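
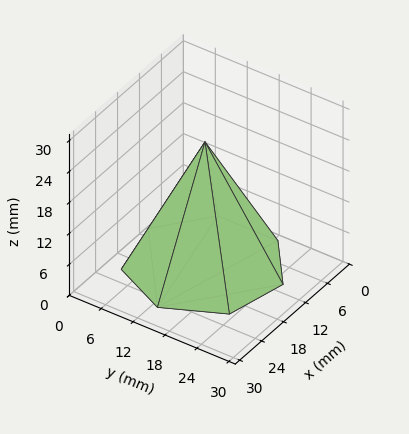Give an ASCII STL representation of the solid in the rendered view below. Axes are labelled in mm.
Reading the render: the shape is a regular 7-sided pyramid, base circumscribed radius ≈ 13 mm, apex at z ≈ 24 mm (dimensions read to the nearest mm from the axis ticks). For the STL, each face is triangulated and given an outward normal.

solid part
  facet normal 0.0000 0.0000 -1.0000
    outer loop
      vertex 10.11 25.67 0.00
      vertex 21.11 23.16 0.00
      vertex 26.00 13.00 0.00
    endloop
  endfacet
  facet normal 0.0000 0.0000 -1.0000
    outer loop
      vertex 1.29 18.64 0.00
      vertex 10.11 25.67 0.00
      vertex 26.00 13.00 0.00
    endloop
  endfacet
  facet normal 0.0000 0.0000 -1.0000
    outer loop
      vertex 1.29 7.36 0.00
      vertex 1.29 18.64 0.00
      vertex 26.00 13.00 0.00
    endloop
  endfacet
  facet normal 0.0000 0.0000 -1.0000
    outer loop
      vertex 10.11 0.33 0.00
      vertex 1.29 7.36 0.00
      vertex 26.00 13.00 0.00
    endloop
  endfacet
  facet normal 0.0000 0.0000 -1.0000
    outer loop
      vertex 21.11 2.84 0.00
      vertex 10.11 0.33 0.00
      vertex 26.00 13.00 0.00
    endloop
  endfacet
  facet normal 0.8098 0.3897 0.4386
    outer loop
      vertex 26.00 13.00 0.00
      vertex 21.11 23.16 0.00
      vertex 13.00 13.00 24.00
    endloop
  endfacet
  facet normal 0.1999 0.8762 0.4385
    outer loop
      vertex 21.11 23.16 0.00
      vertex 10.11 25.67 0.00
      vertex 13.00 13.00 24.00
    endloop
  endfacet
  facet normal -0.5602 0.7028 0.4385
    outer loop
      vertex 10.11 25.67 0.00
      vertex 1.29 18.64 0.00
      vertex 13.00 13.00 24.00
    endloop
  endfacet
  facet normal -0.8987 0.0000 0.4385
    outer loop
      vertex 1.29 18.64 0.00
      vertex 1.29 7.36 0.00
      vertex 13.00 13.00 24.00
    endloop
  endfacet
  facet normal -0.5602 -0.7028 0.4385
    outer loop
      vertex 1.29 7.36 0.00
      vertex 10.11 0.33 0.00
      vertex 13.00 13.00 24.00
    endloop
  endfacet
  facet normal 0.1999 -0.8762 0.4385
    outer loop
      vertex 10.11 0.33 0.00
      vertex 21.11 2.84 0.00
      vertex 13.00 13.00 24.00
    endloop
  endfacet
  facet normal 0.8098 -0.3897 0.4386
    outer loop
      vertex 21.11 2.84 0.00
      vertex 26.00 13.00 0.00
      vertex 13.00 13.00 24.00
    endloop
  endfacet
endsolid part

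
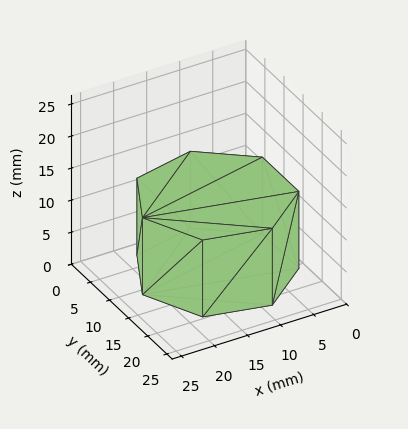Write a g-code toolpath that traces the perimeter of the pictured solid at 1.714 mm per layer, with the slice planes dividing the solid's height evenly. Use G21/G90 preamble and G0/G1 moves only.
Reading the render: the shape is a regular 7-sided prism (a cylinder approximated with 7 flat sides), circumscribed radius ≈ 11 mm, height ≈ 12 mm (dimensions read to the nearest mm from the axis ticks). For the g-code, the solid's height is divided into equal slices at the stated Δz and each level perimeter traced with G1 moves after a G0 lift.

; perimeter-only toolpath
G21 ; units = mm
G90 ; absolute positioning
G28 ; home
; layer 1
G0 Z1.714
G0 X22.000 Y11.000
G1 X17.858 Y19.600
G1 X8.552 Y21.724
G1 X1.089 Y15.773
G1 X1.089 Y6.227
G1 X8.552 Y0.276
G1 X17.858 Y2.400
G1 X22.000 Y11.000
; layer 2
G0 Z3.429
G0 X22.000 Y11.000
G1 X17.858 Y19.600
G1 X8.552 Y21.724
G1 X1.089 Y15.773
G1 X1.089 Y6.227
G1 X8.552 Y0.276
G1 X17.858 Y2.400
G1 X22.000 Y11.000
; layer 3
G0 Z5.143
G0 X22.000 Y11.000
G1 X17.858 Y19.600
G1 X8.552 Y21.724
G1 X1.089 Y15.773
G1 X1.089 Y6.227
G1 X8.552 Y0.276
G1 X17.858 Y2.400
G1 X22.000 Y11.000
; layer 4
G0 Z6.857
G0 X22.000 Y11.000
G1 X17.858 Y19.600
G1 X8.552 Y21.724
G1 X1.089 Y15.773
G1 X1.089 Y6.227
G1 X8.552 Y0.276
G1 X17.858 Y2.400
G1 X22.000 Y11.000
; layer 5
G0 Z8.571
G0 X22.000 Y11.000
G1 X17.858 Y19.600
G1 X8.552 Y21.724
G1 X1.089 Y15.773
G1 X1.089 Y6.227
G1 X8.552 Y0.276
G1 X17.858 Y2.400
G1 X22.000 Y11.000
; layer 6
G0 Z10.286
G0 X22.000 Y11.000
G1 X17.858 Y19.600
G1 X8.552 Y21.724
G1 X1.089 Y15.773
G1 X1.089 Y6.227
G1 X8.552 Y0.276
G1 X17.858 Y2.400
G1 X22.000 Y11.000
; layer 7
G0 Z12.000
G0 X22.000 Y11.000
G1 X17.858 Y19.600
G1 X8.552 Y21.724
G1 X1.089 Y15.773
G1 X1.089 Y6.227
G1 X8.552 Y0.276
G1 X17.858 Y2.400
G1 X22.000 Y11.000
M2 ; end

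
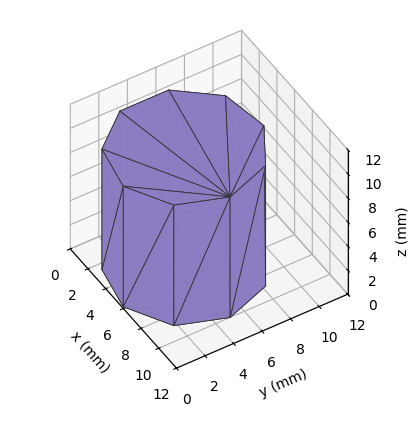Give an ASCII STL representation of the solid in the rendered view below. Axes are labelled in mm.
Reading the render: the shape is a regular 9-sided prism (a cylinder approximated with 9 flat sides), circumscribed radius ≈ 5 mm, height ≈ 10 mm (dimensions read to the nearest mm from the axis ticks). For the STL, each face is triangulated and given an outward normal.

solid part
  facet normal 0.0000 0.0000 -1.0000
    outer loop
      vertex 5.868 9.924 0.000
      vertex 8.830 8.214 0.000
      vertex 10.000 5.000 0.000
    endloop
  endfacet
  facet normal 0.0000 0.0000 -1.0000
    outer loop
      vertex 2.500 9.330 0.000
      vertex 5.868 9.924 0.000
      vertex 10.000 5.000 0.000
    endloop
  endfacet
  facet normal 0.0000 0.0000 -1.0000
    outer loop
      vertex 0.302 6.710 0.000
      vertex 2.500 9.330 0.000
      vertex 10.000 5.000 0.000
    endloop
  endfacet
  facet normal 0.0000 0.0000 -1.0000
    outer loop
      vertex 0.302 3.290 0.000
      vertex 0.302 6.710 0.000
      vertex 10.000 5.000 0.000
    endloop
  endfacet
  facet normal 0.0000 0.0000 -1.0000
    outer loop
      vertex 2.500 0.670 0.000
      vertex 0.302 3.290 0.000
      vertex 10.000 5.000 0.000
    endloop
  endfacet
  facet normal 0.0000 0.0000 -1.0000
    outer loop
      vertex 5.868 0.076 0.000
      vertex 2.500 0.670 0.000
      vertex 10.000 5.000 0.000
    endloop
  endfacet
  facet normal 0.0000 0.0000 -1.0000
    outer loop
      vertex 8.830 1.786 0.000
      vertex 5.868 0.076 0.000
      vertex 10.000 5.000 0.000
    endloop
  endfacet
  facet normal 0.0000 0.0000 1.0000
    outer loop
      vertex 10.000 5.000 10.000
      vertex 8.830 8.214 10.000
      vertex 5.868 9.924 10.000
    endloop
  endfacet
  facet normal 0.0000 0.0000 1.0000
    outer loop
      vertex 10.000 5.000 10.000
      vertex 5.868 9.924 10.000
      vertex 2.500 9.330 10.000
    endloop
  endfacet
  facet normal 0.0000 0.0000 1.0000
    outer loop
      vertex 10.000 5.000 10.000
      vertex 2.500 9.330 10.000
      vertex 0.302 6.710 10.000
    endloop
  endfacet
  facet normal 0.0000 0.0000 1.0000
    outer loop
      vertex 10.000 5.000 10.000
      vertex 0.302 6.710 10.000
      vertex 0.302 3.290 10.000
    endloop
  endfacet
  facet normal 0.0000 0.0000 1.0000
    outer loop
      vertex 10.000 5.000 10.000
      vertex 0.302 3.290 10.000
      vertex 2.500 0.670 10.000
    endloop
  endfacet
  facet normal 0.0000 0.0000 1.0000
    outer loop
      vertex 10.000 5.000 10.000
      vertex 2.500 0.670 10.000
      vertex 5.868 0.076 10.000
    endloop
  endfacet
  facet normal 0.0000 0.0000 1.0000
    outer loop
      vertex 10.000 5.000 10.000
      vertex 5.868 0.076 10.000
      vertex 8.830 1.786 10.000
    endloop
  endfacet
  facet normal 0.9397 0.3421 0.0000
    outer loop
      vertex 10.000 5.000 0.000
      vertex 8.830 8.214 0.000
      vertex 8.830 8.214 10.000
    endloop
  endfacet
  facet normal 0.9397 0.3421 0.0000
    outer loop
      vertex 10.000 5.000 0.000
      vertex 8.830 8.214 10.000
      vertex 10.000 5.000 10.000
    endloop
  endfacet
  facet normal 0.5000 0.8660 0.0000
    outer loop
      vertex 8.830 8.214 0.000
      vertex 5.868 9.924 0.000
      vertex 5.868 9.924 10.000
    endloop
  endfacet
  facet normal 0.5000 0.8660 0.0000
    outer loop
      vertex 8.830 8.214 0.000
      vertex 5.868 9.924 10.000
      vertex 8.830 8.214 10.000
    endloop
  endfacet
  facet normal -0.1737 0.9848 0.0000
    outer loop
      vertex 5.868 9.924 0.000
      vertex 2.500 9.330 0.000
      vertex 2.500 9.330 10.000
    endloop
  endfacet
  facet normal -0.1737 0.9848 0.0000
    outer loop
      vertex 5.868 9.924 0.000
      vertex 2.500 9.330 10.000
      vertex 5.868 9.924 10.000
    endloop
  endfacet
  facet normal -0.7661 0.6427 0.0000
    outer loop
      vertex 2.500 9.330 0.000
      vertex 0.302 6.710 0.000
      vertex 0.302 6.710 10.000
    endloop
  endfacet
  facet normal -0.7661 0.6427 0.0000
    outer loop
      vertex 2.500 9.330 0.000
      vertex 0.302 6.710 10.000
      vertex 2.500 9.330 10.000
    endloop
  endfacet
  facet normal -1.0000 0.0000 0.0000
    outer loop
      vertex 0.302 6.710 0.000
      vertex 0.302 3.290 0.000
      vertex 0.302 3.290 10.000
    endloop
  endfacet
  facet normal -1.0000 0.0000 0.0000
    outer loop
      vertex 0.302 6.710 0.000
      vertex 0.302 3.290 10.000
      vertex 0.302 6.710 10.000
    endloop
  endfacet
  facet normal -0.7661 -0.6427 0.0000
    outer loop
      vertex 0.302 3.290 0.000
      vertex 2.500 0.670 0.000
      vertex 2.500 0.670 10.000
    endloop
  endfacet
  facet normal -0.7661 -0.6427 0.0000
    outer loop
      vertex 0.302 3.290 0.000
      vertex 2.500 0.670 10.000
      vertex 0.302 3.290 10.000
    endloop
  endfacet
  facet normal -0.1737 -0.9848 0.0000
    outer loop
      vertex 2.500 0.670 0.000
      vertex 5.868 0.076 0.000
      vertex 5.868 0.076 10.000
    endloop
  endfacet
  facet normal -0.1737 -0.9848 0.0000
    outer loop
      vertex 2.500 0.670 0.000
      vertex 5.868 0.076 10.000
      vertex 2.500 0.670 10.000
    endloop
  endfacet
  facet normal 0.5000 -0.8660 0.0000
    outer loop
      vertex 5.868 0.076 0.000
      vertex 8.830 1.786 0.000
      vertex 8.830 1.786 10.000
    endloop
  endfacet
  facet normal 0.5000 -0.8660 0.0000
    outer loop
      vertex 5.868 0.076 0.000
      vertex 8.830 1.786 10.000
      vertex 5.868 0.076 10.000
    endloop
  endfacet
  facet normal 0.9397 -0.3421 0.0000
    outer loop
      vertex 8.830 1.786 0.000
      vertex 10.000 5.000 0.000
      vertex 10.000 5.000 10.000
    endloop
  endfacet
  facet normal 0.9397 -0.3421 0.0000
    outer loop
      vertex 8.830 1.786 0.000
      vertex 10.000 5.000 10.000
      vertex 8.830 1.786 10.000
    endloop
  endfacet
endsolid part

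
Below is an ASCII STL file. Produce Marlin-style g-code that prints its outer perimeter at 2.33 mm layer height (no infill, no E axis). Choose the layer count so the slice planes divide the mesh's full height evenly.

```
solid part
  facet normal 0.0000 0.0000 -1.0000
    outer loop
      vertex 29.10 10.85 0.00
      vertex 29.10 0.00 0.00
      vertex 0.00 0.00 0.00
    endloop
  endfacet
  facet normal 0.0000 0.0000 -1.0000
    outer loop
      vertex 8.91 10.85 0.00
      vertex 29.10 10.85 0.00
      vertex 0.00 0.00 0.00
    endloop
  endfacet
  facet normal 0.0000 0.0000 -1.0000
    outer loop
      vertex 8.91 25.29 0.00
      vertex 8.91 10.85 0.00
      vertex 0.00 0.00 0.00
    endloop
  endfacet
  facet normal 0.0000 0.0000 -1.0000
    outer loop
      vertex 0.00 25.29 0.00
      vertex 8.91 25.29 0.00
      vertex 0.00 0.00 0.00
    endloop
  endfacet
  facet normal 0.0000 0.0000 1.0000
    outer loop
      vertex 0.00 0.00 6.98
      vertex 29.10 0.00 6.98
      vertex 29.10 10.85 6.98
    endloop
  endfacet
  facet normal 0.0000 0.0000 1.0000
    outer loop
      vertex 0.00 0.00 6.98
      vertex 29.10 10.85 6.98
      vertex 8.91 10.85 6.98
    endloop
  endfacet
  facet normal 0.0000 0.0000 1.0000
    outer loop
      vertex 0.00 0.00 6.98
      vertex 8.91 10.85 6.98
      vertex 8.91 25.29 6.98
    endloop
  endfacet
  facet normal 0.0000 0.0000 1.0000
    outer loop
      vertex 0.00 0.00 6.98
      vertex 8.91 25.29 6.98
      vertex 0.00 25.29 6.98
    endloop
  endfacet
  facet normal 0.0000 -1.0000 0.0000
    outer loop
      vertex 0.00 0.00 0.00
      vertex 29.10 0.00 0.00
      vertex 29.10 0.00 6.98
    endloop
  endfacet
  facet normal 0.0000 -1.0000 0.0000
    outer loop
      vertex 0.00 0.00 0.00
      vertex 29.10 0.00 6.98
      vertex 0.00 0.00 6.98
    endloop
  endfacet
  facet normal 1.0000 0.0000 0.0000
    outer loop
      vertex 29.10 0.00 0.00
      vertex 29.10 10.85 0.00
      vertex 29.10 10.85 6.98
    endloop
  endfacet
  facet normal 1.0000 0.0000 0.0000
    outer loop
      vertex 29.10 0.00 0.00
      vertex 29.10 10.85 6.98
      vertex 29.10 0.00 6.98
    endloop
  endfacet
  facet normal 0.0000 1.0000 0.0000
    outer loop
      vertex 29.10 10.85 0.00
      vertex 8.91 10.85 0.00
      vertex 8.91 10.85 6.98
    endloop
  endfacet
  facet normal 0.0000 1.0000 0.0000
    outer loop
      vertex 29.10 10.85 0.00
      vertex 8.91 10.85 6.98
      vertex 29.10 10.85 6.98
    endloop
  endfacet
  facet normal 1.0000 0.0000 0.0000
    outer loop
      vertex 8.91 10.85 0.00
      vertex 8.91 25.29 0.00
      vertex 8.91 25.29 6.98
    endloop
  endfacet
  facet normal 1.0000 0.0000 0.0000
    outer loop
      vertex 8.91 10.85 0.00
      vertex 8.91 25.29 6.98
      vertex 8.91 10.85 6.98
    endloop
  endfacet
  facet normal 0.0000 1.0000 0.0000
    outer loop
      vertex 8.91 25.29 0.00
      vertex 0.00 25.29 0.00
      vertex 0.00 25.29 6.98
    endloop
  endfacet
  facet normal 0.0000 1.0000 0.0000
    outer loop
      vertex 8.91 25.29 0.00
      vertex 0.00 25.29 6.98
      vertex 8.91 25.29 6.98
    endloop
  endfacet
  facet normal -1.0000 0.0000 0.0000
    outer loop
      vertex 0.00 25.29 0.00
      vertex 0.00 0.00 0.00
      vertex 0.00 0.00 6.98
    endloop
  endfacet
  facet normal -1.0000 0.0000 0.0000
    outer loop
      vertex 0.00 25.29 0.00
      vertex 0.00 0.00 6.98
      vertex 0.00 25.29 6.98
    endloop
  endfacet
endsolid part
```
; perimeter-only toolpath
G21 ; units = mm
G90 ; absolute positioning
G28 ; home
; layer 1
G0 Z2.33
G0 X0.00 Y0.00
G1 X29.10 Y0.00
G1 X29.10 Y10.85
G1 X8.91 Y10.85
G1 X8.91 Y25.29
G1 X0.00 Y25.29
G1 X0.00 Y0.00
; layer 2
G0 Z4.65
G0 X0.00 Y0.00
G1 X29.10 Y0.00
G1 X29.10 Y10.85
G1 X8.91 Y10.85
G1 X8.91 Y25.29
G1 X0.00 Y25.29
G1 X0.00 Y0.00
; layer 3
G0 Z6.98
G0 X0.00 Y0.00
G1 X29.10 Y0.00
G1 X29.10 Y10.85
G1 X8.91 Y10.85
G1 X8.91 Y25.29
G1 X0.00 Y25.29
G1 X0.00 Y0.00
M2 ; end

The solid is an L-shaped prism: outer 29.1 × 25.3 mm, arm thicknesses ≈ 10.8 mm (horizontal) and 8.91 mm (vertical), extruded 6.98 mm in z. Slicing at Δz = 2.33 mm — 3 equal slices spanning the solid's height, so layer i sits at z = i·h/3 — gives 3 non-empty perimeters. Each is a 6-segment closed polygon; G0 lifts to the layer z and rapids to the start vertex, then G1 traces the edges.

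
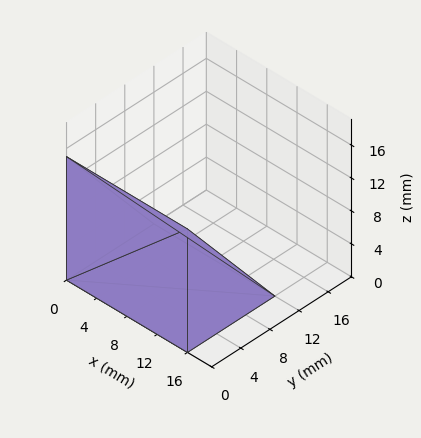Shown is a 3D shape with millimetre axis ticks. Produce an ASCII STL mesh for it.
Reading the render: the shape is a wedge (ramp): 16 × 12 mm base, rising to 15 mm along the y=0 edge and sloping linearly to z=0 at y=12 (dimensions read to the nearest mm from the axis ticks). For the STL, each face is triangulated and given an outward normal.

solid part
  facet normal 0.0000 0.0000 -1.0000
    outer loop
      vertex 16.00 12.00 0.00
      vertex 16.00 0.00 0.00
      vertex 0.00 0.00 0.00
    endloop
  endfacet
  facet normal 0.0000 0.0000 -1.0000
    outer loop
      vertex 0.00 12.00 0.00
      vertex 16.00 12.00 0.00
      vertex 0.00 0.00 0.00
    endloop
  endfacet
  facet normal 0.0000 -1.0000 0.0000
    outer loop
      vertex 0.00 0.00 0.00
      vertex 16.00 0.00 0.00
      vertex 16.00 0.00 15.00
    endloop
  endfacet
  facet normal 0.0000 -1.0000 0.0000
    outer loop
      vertex 0.00 0.00 0.00
      vertex 16.00 0.00 15.00
      vertex 0.00 0.00 15.00
    endloop
  endfacet
  facet normal 0.0000 0.7809 0.6247
    outer loop
      vertex 0.00 0.00 15.00
      vertex 16.00 0.00 15.00
      vertex 16.00 12.00 0.00
    endloop
  endfacet
  facet normal 0.0000 0.7809 0.6247
    outer loop
      vertex 0.00 0.00 15.00
      vertex 16.00 12.00 0.00
      vertex 0.00 12.00 0.00
    endloop
  endfacet
  facet normal -1.0000 0.0000 0.0000
    outer loop
      vertex 0.00 0.00 15.00
      vertex 0.00 12.00 0.00
      vertex 0.00 0.00 0.00
    endloop
  endfacet
  facet normal 1.0000 0.0000 0.0000
    outer loop
      vertex 16.00 0.00 0.00
      vertex 16.00 12.00 0.00
      vertex 16.00 0.00 15.00
    endloop
  endfacet
endsolid part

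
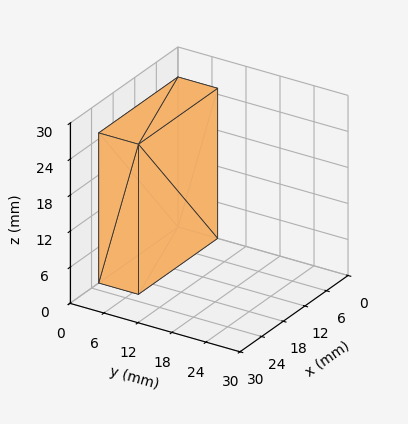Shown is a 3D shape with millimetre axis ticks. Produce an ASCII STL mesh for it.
Reading the render: the shape is a rectangular box, roughly 22 × 7 mm footprint and 25 mm tall (dimensions read to the nearest mm from the axis ticks). For the STL, each face is triangulated and given an outward normal.

solid part
  facet normal 0.0000 0.0000 -1.0000
    outer loop
      vertex 22.00 7.00 0.00
      vertex 22.00 0.00 0.00
      vertex 0.00 0.00 0.00
    endloop
  endfacet
  facet normal 0.0000 0.0000 -1.0000
    outer loop
      vertex 0.00 7.00 0.00
      vertex 22.00 7.00 0.00
      vertex 0.00 0.00 0.00
    endloop
  endfacet
  facet normal 0.0000 0.0000 1.0000
    outer loop
      vertex 0.00 0.00 25.00
      vertex 22.00 0.00 25.00
      vertex 22.00 7.00 25.00
    endloop
  endfacet
  facet normal 0.0000 0.0000 1.0000
    outer loop
      vertex 0.00 0.00 25.00
      vertex 22.00 7.00 25.00
      vertex 0.00 7.00 25.00
    endloop
  endfacet
  facet normal 0.0000 -1.0000 0.0000
    outer loop
      vertex 0.00 0.00 0.00
      vertex 22.00 0.00 0.00
      vertex 22.00 0.00 25.00
    endloop
  endfacet
  facet normal 0.0000 -1.0000 0.0000
    outer loop
      vertex 0.00 0.00 0.00
      vertex 22.00 0.00 25.00
      vertex 0.00 0.00 25.00
    endloop
  endfacet
  facet normal 0.0000 1.0000 0.0000
    outer loop
      vertex 22.00 7.00 25.00
      vertex 22.00 7.00 0.00
      vertex 0.00 7.00 0.00
    endloop
  endfacet
  facet normal 0.0000 1.0000 0.0000
    outer loop
      vertex 0.00 7.00 25.00
      vertex 22.00 7.00 25.00
      vertex 0.00 7.00 0.00
    endloop
  endfacet
  facet normal -1.0000 0.0000 0.0000
    outer loop
      vertex 0.00 7.00 25.00
      vertex 0.00 7.00 0.00
      vertex 0.00 0.00 0.00
    endloop
  endfacet
  facet normal -1.0000 0.0000 0.0000
    outer loop
      vertex 0.00 0.00 25.00
      vertex 0.00 7.00 25.00
      vertex 0.00 0.00 0.00
    endloop
  endfacet
  facet normal 1.0000 0.0000 0.0000
    outer loop
      vertex 22.00 0.00 0.00
      vertex 22.00 7.00 0.00
      vertex 22.00 7.00 25.00
    endloop
  endfacet
  facet normal 1.0000 0.0000 0.0000
    outer loop
      vertex 22.00 0.00 0.00
      vertex 22.00 7.00 25.00
      vertex 22.00 0.00 25.00
    endloop
  endfacet
endsolid part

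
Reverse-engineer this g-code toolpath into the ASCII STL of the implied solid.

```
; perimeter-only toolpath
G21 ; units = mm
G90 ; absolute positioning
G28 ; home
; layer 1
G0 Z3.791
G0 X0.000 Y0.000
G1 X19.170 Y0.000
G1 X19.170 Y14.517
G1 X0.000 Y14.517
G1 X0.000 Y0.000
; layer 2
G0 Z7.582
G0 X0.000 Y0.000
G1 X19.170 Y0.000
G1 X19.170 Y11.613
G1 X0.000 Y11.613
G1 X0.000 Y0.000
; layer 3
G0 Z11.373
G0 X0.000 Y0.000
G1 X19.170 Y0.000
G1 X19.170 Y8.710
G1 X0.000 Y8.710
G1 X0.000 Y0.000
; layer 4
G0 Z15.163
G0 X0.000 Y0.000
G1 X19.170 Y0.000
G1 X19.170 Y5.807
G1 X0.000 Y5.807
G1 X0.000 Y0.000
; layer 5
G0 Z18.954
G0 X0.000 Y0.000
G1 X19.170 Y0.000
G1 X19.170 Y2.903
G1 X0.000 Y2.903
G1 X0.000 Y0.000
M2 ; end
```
solid part
  facet normal 0.0000 0.0000 -1.0000
    outer loop
      vertex 19.170 17.420 0.000
      vertex 19.170 0.000 0.000
      vertex 0.000 0.000 0.000
    endloop
  endfacet
  facet normal 0.0000 0.0000 -1.0000
    outer loop
      vertex 0.000 17.420 0.000
      vertex 19.170 17.420 0.000
      vertex 0.000 0.000 0.000
    endloop
  endfacet
  facet normal 0.0000 -1.0000 0.0000
    outer loop
      vertex 0.000 0.000 0.000
      vertex 19.170 0.000 0.000
      vertex 19.170 0.000 22.745
    endloop
  endfacet
  facet normal 0.0000 -1.0000 0.0000
    outer loop
      vertex 0.000 0.000 0.000
      vertex 19.170 0.000 22.745
      vertex 0.000 0.000 22.745
    endloop
  endfacet
  facet normal 0.0000 0.7939 0.6080
    outer loop
      vertex 0.000 0.000 22.745
      vertex 19.170 0.000 22.745
      vertex 19.170 17.420 0.000
    endloop
  endfacet
  facet normal 0.0000 0.7939 0.6080
    outer loop
      vertex 0.000 0.000 22.745
      vertex 19.170 17.420 0.000
      vertex 0.000 17.420 0.000
    endloop
  endfacet
  facet normal -1.0000 0.0000 0.0000
    outer loop
      vertex 0.000 0.000 22.745
      vertex 0.000 17.420 0.000
      vertex 0.000 0.000 0.000
    endloop
  endfacet
  facet normal 1.0000 0.0000 0.0000
    outer loop
      vertex 19.170 0.000 0.000
      vertex 19.170 17.420 0.000
      vertex 19.170 0.000 22.745
    endloop
  endfacet
endsolid part

The G0 Z moves step by Δz≈3.791 mm. The G1 loops shrink linearly with z, so the solid tapers from its base footprint up to z≈22.7. Closing with a flat bottom cap and the tapered top and triangulating gives 8 facets — a wedge (ramp): 19.2 × 17.4 mm base, rising to 22.7 mm along the y=0 edge and sloping linearly to z=0 at y=17.4.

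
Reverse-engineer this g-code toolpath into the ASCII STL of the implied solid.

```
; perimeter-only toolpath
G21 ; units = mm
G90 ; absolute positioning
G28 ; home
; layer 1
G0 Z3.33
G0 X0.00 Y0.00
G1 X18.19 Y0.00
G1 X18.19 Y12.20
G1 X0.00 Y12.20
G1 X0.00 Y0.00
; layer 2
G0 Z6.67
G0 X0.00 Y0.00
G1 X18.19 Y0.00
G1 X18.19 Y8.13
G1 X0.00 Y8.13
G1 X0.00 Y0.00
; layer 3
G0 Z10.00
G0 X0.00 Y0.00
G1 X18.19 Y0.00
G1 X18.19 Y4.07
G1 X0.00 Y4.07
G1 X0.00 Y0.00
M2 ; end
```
solid part
  facet normal 0.0000 0.0000 -1.0000
    outer loop
      vertex 18.19 16.26 0.00
      vertex 18.19 0.00 0.00
      vertex 0.00 0.00 0.00
    endloop
  endfacet
  facet normal 0.0000 0.0000 -1.0000
    outer loop
      vertex 0.00 16.26 0.00
      vertex 18.19 16.26 0.00
      vertex 0.00 0.00 0.00
    endloop
  endfacet
  facet normal 0.0000 -1.0000 0.0000
    outer loop
      vertex 0.00 0.00 0.00
      vertex 18.19 0.00 0.00
      vertex 18.19 0.00 13.34
    endloop
  endfacet
  facet normal 0.0000 -1.0000 0.0000
    outer loop
      vertex 0.00 0.00 0.00
      vertex 18.19 0.00 13.34
      vertex 0.00 0.00 13.34
    endloop
  endfacet
  facet normal 0.0000 0.6343 0.7731
    outer loop
      vertex 0.00 0.00 13.34
      vertex 18.19 0.00 13.34
      vertex 18.19 16.26 0.00
    endloop
  endfacet
  facet normal 0.0000 0.6343 0.7731
    outer loop
      vertex 0.00 0.00 13.34
      vertex 18.19 16.26 0.00
      vertex 0.00 16.26 0.00
    endloop
  endfacet
  facet normal -1.0000 0.0000 0.0000
    outer loop
      vertex 0.00 0.00 13.34
      vertex 0.00 16.26 0.00
      vertex 0.00 0.00 0.00
    endloop
  endfacet
  facet normal 1.0000 0.0000 0.0000
    outer loop
      vertex 18.19 0.00 0.00
      vertex 18.19 16.26 0.00
      vertex 18.19 0.00 13.34
    endloop
  endfacet
endsolid part

The G0 Z moves step by Δz≈3.33 mm. The G1 loops shrink linearly with z, so the solid tapers from its base footprint up to z≈13.3. Closing with a flat bottom cap and the tapered top and triangulating gives 8 facets — a wedge (ramp): 18.2 × 16.3 mm base, rising to 13.3 mm along the y=0 edge and sloping linearly to z=0 at y=16.3.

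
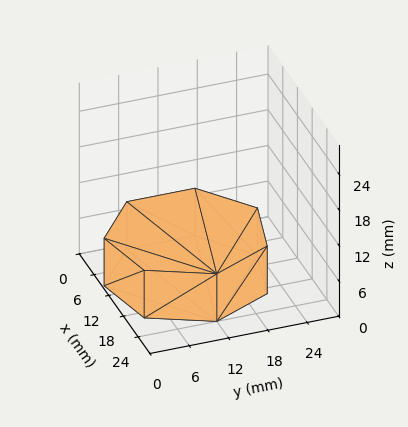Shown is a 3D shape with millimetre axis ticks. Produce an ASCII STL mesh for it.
Reading the render: the shape is a regular 7-sided prism (a cylinder approximated with 7 flat sides), circumscribed radius ≈ 12 mm, height ≈ 8 mm (dimensions read to the nearest mm from the axis ticks). For the STL, each face is triangulated and given an outward normal.

solid part
  facet normal 0.0000 0.0000 -1.0000
    outer loop
      vertex 9.330 23.699 0.000
      vertex 19.482 21.382 0.000
      vertex 24.000 12.000 0.000
    endloop
  endfacet
  facet normal 0.0000 0.0000 -1.0000
    outer loop
      vertex 1.188 17.207 0.000
      vertex 9.330 23.699 0.000
      vertex 24.000 12.000 0.000
    endloop
  endfacet
  facet normal 0.0000 0.0000 -1.0000
    outer loop
      vertex 1.188 6.793 0.000
      vertex 1.188 17.207 0.000
      vertex 24.000 12.000 0.000
    endloop
  endfacet
  facet normal 0.0000 0.0000 -1.0000
    outer loop
      vertex 9.330 0.301 0.000
      vertex 1.188 6.793 0.000
      vertex 24.000 12.000 0.000
    endloop
  endfacet
  facet normal 0.0000 0.0000 -1.0000
    outer loop
      vertex 19.482 2.618 0.000
      vertex 9.330 0.301 0.000
      vertex 24.000 12.000 0.000
    endloop
  endfacet
  facet normal 0.0000 0.0000 1.0000
    outer loop
      vertex 24.000 12.000 8.000
      vertex 19.482 21.382 8.000
      vertex 9.330 23.699 8.000
    endloop
  endfacet
  facet normal 0.0000 0.0000 1.0000
    outer loop
      vertex 24.000 12.000 8.000
      vertex 9.330 23.699 8.000
      vertex 1.188 17.207 8.000
    endloop
  endfacet
  facet normal 0.0000 0.0000 1.0000
    outer loop
      vertex 24.000 12.000 8.000
      vertex 1.188 17.207 8.000
      vertex 1.188 6.793 8.000
    endloop
  endfacet
  facet normal 0.0000 0.0000 1.0000
    outer loop
      vertex 24.000 12.000 8.000
      vertex 1.188 6.793 8.000
      vertex 9.330 0.301 8.000
    endloop
  endfacet
  facet normal 0.0000 0.0000 1.0000
    outer loop
      vertex 24.000 12.000 8.000
      vertex 9.330 0.301 8.000
      vertex 19.482 2.618 8.000
    endloop
  endfacet
  facet normal 0.9010 0.4339 0.0000
    outer loop
      vertex 24.000 12.000 0.000
      vertex 19.482 21.382 0.000
      vertex 19.482 21.382 8.000
    endloop
  endfacet
  facet normal 0.9010 0.4339 0.0000
    outer loop
      vertex 24.000 12.000 0.000
      vertex 19.482 21.382 8.000
      vertex 24.000 12.000 8.000
    endloop
  endfacet
  facet normal 0.2225 0.9749 0.0000
    outer loop
      vertex 19.482 21.382 0.000
      vertex 9.330 23.699 0.000
      vertex 9.330 23.699 8.000
    endloop
  endfacet
  facet normal 0.2225 0.9749 0.0000
    outer loop
      vertex 19.482 21.382 0.000
      vertex 9.330 23.699 8.000
      vertex 19.482 21.382 8.000
    endloop
  endfacet
  facet normal -0.6234 0.7819 0.0000
    outer loop
      vertex 9.330 23.699 0.000
      vertex 1.188 17.207 0.000
      vertex 1.188 17.207 8.000
    endloop
  endfacet
  facet normal -0.6234 0.7819 0.0000
    outer loop
      vertex 9.330 23.699 0.000
      vertex 1.188 17.207 8.000
      vertex 9.330 23.699 8.000
    endloop
  endfacet
  facet normal -1.0000 0.0000 0.0000
    outer loop
      vertex 1.188 17.207 0.000
      vertex 1.188 6.793 0.000
      vertex 1.188 6.793 8.000
    endloop
  endfacet
  facet normal -1.0000 0.0000 0.0000
    outer loop
      vertex 1.188 17.207 0.000
      vertex 1.188 6.793 8.000
      vertex 1.188 17.207 8.000
    endloop
  endfacet
  facet normal -0.6234 -0.7819 0.0000
    outer loop
      vertex 1.188 6.793 0.000
      vertex 9.330 0.301 0.000
      vertex 9.330 0.301 8.000
    endloop
  endfacet
  facet normal -0.6234 -0.7819 0.0000
    outer loop
      vertex 1.188 6.793 0.000
      vertex 9.330 0.301 8.000
      vertex 1.188 6.793 8.000
    endloop
  endfacet
  facet normal 0.2225 -0.9749 0.0000
    outer loop
      vertex 9.330 0.301 0.000
      vertex 19.482 2.618 0.000
      vertex 19.482 2.618 8.000
    endloop
  endfacet
  facet normal 0.2225 -0.9749 0.0000
    outer loop
      vertex 9.330 0.301 0.000
      vertex 19.482 2.618 8.000
      vertex 9.330 0.301 8.000
    endloop
  endfacet
  facet normal 0.9010 -0.4339 0.0000
    outer loop
      vertex 19.482 2.618 0.000
      vertex 24.000 12.000 0.000
      vertex 24.000 12.000 8.000
    endloop
  endfacet
  facet normal 0.9010 -0.4339 0.0000
    outer loop
      vertex 19.482 2.618 0.000
      vertex 24.000 12.000 8.000
      vertex 19.482 2.618 8.000
    endloop
  endfacet
endsolid part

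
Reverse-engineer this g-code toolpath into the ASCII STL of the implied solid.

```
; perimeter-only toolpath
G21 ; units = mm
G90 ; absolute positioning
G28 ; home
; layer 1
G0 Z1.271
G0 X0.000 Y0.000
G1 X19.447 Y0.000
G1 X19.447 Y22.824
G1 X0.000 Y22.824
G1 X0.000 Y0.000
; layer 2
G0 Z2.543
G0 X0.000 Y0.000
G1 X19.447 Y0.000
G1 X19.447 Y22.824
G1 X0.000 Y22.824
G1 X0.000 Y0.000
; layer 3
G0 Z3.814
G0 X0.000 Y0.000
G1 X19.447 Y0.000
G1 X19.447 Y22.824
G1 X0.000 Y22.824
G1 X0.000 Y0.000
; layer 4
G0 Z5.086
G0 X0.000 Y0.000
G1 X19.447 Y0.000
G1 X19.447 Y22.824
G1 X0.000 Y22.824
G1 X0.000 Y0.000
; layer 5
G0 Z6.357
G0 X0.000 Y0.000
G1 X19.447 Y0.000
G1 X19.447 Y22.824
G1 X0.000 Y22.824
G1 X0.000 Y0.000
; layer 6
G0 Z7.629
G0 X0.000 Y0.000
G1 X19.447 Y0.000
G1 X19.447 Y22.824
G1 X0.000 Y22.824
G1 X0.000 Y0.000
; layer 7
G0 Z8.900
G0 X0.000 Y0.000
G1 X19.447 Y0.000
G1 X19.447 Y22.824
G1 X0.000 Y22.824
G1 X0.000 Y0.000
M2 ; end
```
solid part
  facet normal 0.0000 0.0000 -1.0000
    outer loop
      vertex 19.447 22.824 0.000
      vertex 19.447 0.000 0.000
      vertex 0.000 0.000 0.000
    endloop
  endfacet
  facet normal 0.0000 0.0000 -1.0000
    outer loop
      vertex 0.000 22.824 0.000
      vertex 19.447 22.824 0.000
      vertex 0.000 0.000 0.000
    endloop
  endfacet
  facet normal 0.0000 0.0000 1.0000
    outer loop
      vertex 0.000 0.000 8.900
      vertex 19.447 0.000 8.900
      vertex 19.447 22.824 8.900
    endloop
  endfacet
  facet normal 0.0000 0.0000 1.0000
    outer loop
      vertex 0.000 0.000 8.900
      vertex 19.447 22.824 8.900
      vertex 0.000 22.824 8.900
    endloop
  endfacet
  facet normal 0.0000 -1.0000 0.0000
    outer loop
      vertex 0.000 0.000 0.000
      vertex 19.447 0.000 0.000
      vertex 19.447 0.000 8.900
    endloop
  endfacet
  facet normal 0.0000 -1.0000 0.0000
    outer loop
      vertex 0.000 0.000 0.000
      vertex 19.447 0.000 8.900
      vertex 0.000 0.000 8.900
    endloop
  endfacet
  facet normal 0.0000 1.0000 0.0000
    outer loop
      vertex 19.447 22.824 8.900
      vertex 19.447 22.824 0.000
      vertex 0.000 22.824 0.000
    endloop
  endfacet
  facet normal 0.0000 1.0000 0.0000
    outer loop
      vertex 0.000 22.824 8.900
      vertex 19.447 22.824 8.900
      vertex 0.000 22.824 0.000
    endloop
  endfacet
  facet normal -1.0000 0.0000 0.0000
    outer loop
      vertex 0.000 22.824 8.900
      vertex 0.000 22.824 0.000
      vertex 0.000 0.000 0.000
    endloop
  endfacet
  facet normal -1.0000 0.0000 0.0000
    outer loop
      vertex 0.000 0.000 8.900
      vertex 0.000 22.824 8.900
      vertex 0.000 0.000 0.000
    endloop
  endfacet
  facet normal 1.0000 0.0000 0.0000
    outer loop
      vertex 19.447 0.000 0.000
      vertex 19.447 22.824 0.000
      vertex 19.447 22.824 8.900
    endloop
  endfacet
  facet normal 1.0000 0.0000 0.0000
    outer loop
      vertex 19.447 0.000 0.000
      vertex 19.447 22.824 8.900
      vertex 19.447 0.000 8.900
    endloop
  endfacet
endsolid part

The G0 Z moves step by Δz≈1.271 mm. Every layer's G1 loop is the same polygon, so the solid is a straight extrusion of it from z=0 to z≈8.9. Closing with flat bottom and top caps and triangulating gives 12 facets — a rectangular box, roughly 19.4 × 22.8 mm footprint and 8.9 mm tall.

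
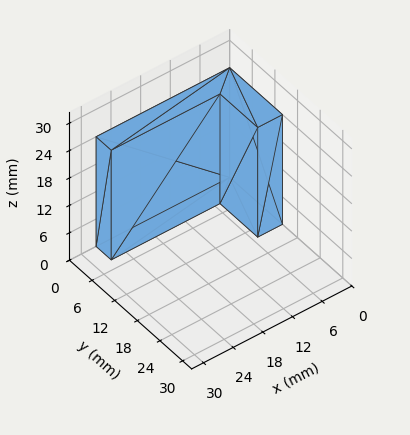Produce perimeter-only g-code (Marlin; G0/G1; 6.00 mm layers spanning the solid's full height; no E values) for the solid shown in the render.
Reading the render: the shape is an L-shaped prism: outer 27 × 14 mm, arm thicknesses ≈ 4 mm (horizontal) and 5 mm (vertical), extruded 24 mm in z (dimensions read to the nearest mm from the axis ticks). For the g-code, the solid's height is divided into equal slices at the stated Δz and each level perimeter traced with G1 moves after a G0 lift.

; perimeter-only toolpath
G21 ; units = mm
G90 ; absolute positioning
G28 ; home
; layer 1
G0 Z6.00
G0 X0.00 Y0.00
G1 X27.00 Y0.00
G1 X27.00 Y4.00
G1 X5.00 Y4.00
G1 X5.00 Y14.00
G1 X0.00 Y14.00
G1 X0.00 Y0.00
; layer 2
G0 Z12.00
G0 X0.00 Y0.00
G1 X27.00 Y0.00
G1 X27.00 Y4.00
G1 X5.00 Y4.00
G1 X5.00 Y14.00
G1 X0.00 Y14.00
G1 X0.00 Y0.00
; layer 3
G0 Z18.00
G0 X0.00 Y0.00
G1 X27.00 Y0.00
G1 X27.00 Y4.00
G1 X5.00 Y4.00
G1 X5.00 Y14.00
G1 X0.00 Y14.00
G1 X0.00 Y0.00
; layer 4
G0 Z24.00
G0 X0.00 Y0.00
G1 X27.00 Y0.00
G1 X27.00 Y4.00
G1 X5.00 Y4.00
G1 X5.00 Y14.00
G1 X0.00 Y14.00
G1 X0.00 Y0.00
M2 ; end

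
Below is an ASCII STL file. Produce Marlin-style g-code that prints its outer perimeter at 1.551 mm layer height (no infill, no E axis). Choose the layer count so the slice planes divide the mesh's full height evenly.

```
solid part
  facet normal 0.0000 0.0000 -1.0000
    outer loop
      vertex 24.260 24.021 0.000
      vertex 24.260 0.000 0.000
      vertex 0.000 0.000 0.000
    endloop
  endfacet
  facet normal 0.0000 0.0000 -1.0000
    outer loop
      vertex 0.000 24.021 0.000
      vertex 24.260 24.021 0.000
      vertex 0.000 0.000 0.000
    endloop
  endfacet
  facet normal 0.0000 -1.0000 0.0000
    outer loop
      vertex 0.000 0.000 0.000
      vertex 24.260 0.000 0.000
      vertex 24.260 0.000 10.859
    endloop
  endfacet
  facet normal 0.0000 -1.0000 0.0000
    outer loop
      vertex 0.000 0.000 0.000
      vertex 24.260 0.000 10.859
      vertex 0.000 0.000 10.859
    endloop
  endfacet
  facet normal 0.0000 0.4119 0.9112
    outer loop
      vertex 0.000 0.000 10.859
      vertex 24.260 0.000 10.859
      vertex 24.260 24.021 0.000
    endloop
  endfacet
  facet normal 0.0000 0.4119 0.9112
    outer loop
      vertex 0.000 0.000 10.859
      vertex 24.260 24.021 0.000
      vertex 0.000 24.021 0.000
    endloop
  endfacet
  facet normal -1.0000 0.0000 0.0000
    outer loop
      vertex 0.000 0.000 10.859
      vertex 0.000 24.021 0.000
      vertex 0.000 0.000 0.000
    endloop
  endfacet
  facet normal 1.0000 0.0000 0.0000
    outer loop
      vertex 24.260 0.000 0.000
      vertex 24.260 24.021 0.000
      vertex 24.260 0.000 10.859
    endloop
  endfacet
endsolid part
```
; perimeter-only toolpath
G21 ; units = mm
G90 ; absolute positioning
G28 ; home
; layer 1
G0 Z1.551
G0 X0.000 Y0.000
G1 X24.260 Y0.000
G1 X24.260 Y20.589
G1 X0.000 Y20.589
G1 X0.000 Y0.000
; layer 2
G0 Z3.103
G0 X0.000 Y0.000
G1 X24.260 Y0.000
G1 X24.260 Y17.158
G1 X0.000 Y17.158
G1 X0.000 Y0.000
; layer 3
G0 Z4.654
G0 X0.000 Y0.000
G1 X24.260 Y0.000
G1 X24.260 Y13.726
G1 X0.000 Y13.726
G1 X0.000 Y0.000
; layer 4
G0 Z6.205
G0 X0.000 Y0.000
G1 X24.260 Y0.000
G1 X24.260 Y10.295
G1 X0.000 Y10.295
G1 X0.000 Y0.000
; layer 5
G0 Z7.756
G0 X0.000 Y0.000
G1 X24.260 Y0.000
G1 X24.260 Y6.863
G1 X0.000 Y6.863
G1 X0.000 Y0.000
; layer 6
G0 Z9.308
G0 X0.000 Y0.000
G1 X24.260 Y0.000
G1 X24.260 Y3.432
G1 X0.000 Y3.432
G1 X0.000 Y0.000
M2 ; end

The solid is a wedge (ramp): 24.3 × 24 mm base, rising to 10.9 mm along the y=0 edge and sloping linearly to z=0 at y=24. Slicing at Δz = 1.551 mm — 7 equal slices spanning the solid's height, so layer i sits at z = i·h/7 — gives 6 non-empty perimeters. Each is a 4-segment closed polygon; G0 lifts to the layer z and rapids to the start vertex, then G1 traces the edges. The cross-section shrinks linearly with z (the slice at the apex is degenerate and omitted).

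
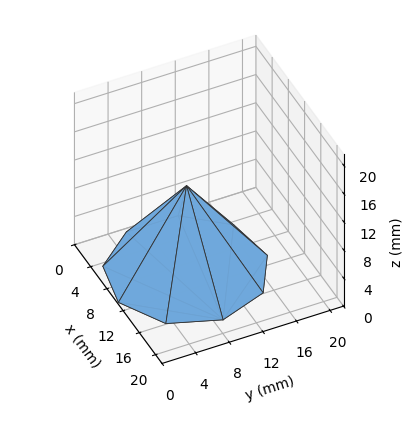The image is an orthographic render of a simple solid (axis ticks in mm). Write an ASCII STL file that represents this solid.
Reading the render: the shape is a regular 9-sided pyramid, base circumscribed radius ≈ 9 mm, apex at z ≈ 12 mm (dimensions read to the nearest mm from the axis ticks). For the STL, each face is triangulated and given an outward normal.

solid part
  facet normal 0.0000 0.0000 -1.0000
    outer loop
      vertex 10.56 17.86 0.00
      vertex 15.89 14.79 0.00
      vertex 18.00 9.00 0.00
    endloop
  endfacet
  facet normal 0.0000 0.0000 -1.0000
    outer loop
      vertex 4.50 16.79 0.00
      vertex 10.56 17.86 0.00
      vertex 18.00 9.00 0.00
    endloop
  endfacet
  facet normal 0.0000 0.0000 -1.0000
    outer loop
      vertex 0.54 12.08 0.00
      vertex 4.50 16.79 0.00
      vertex 18.00 9.00 0.00
    endloop
  endfacet
  facet normal 0.0000 0.0000 -1.0000
    outer loop
      vertex 0.54 5.92 0.00
      vertex 0.54 12.08 0.00
      vertex 18.00 9.00 0.00
    endloop
  endfacet
  facet normal 0.0000 0.0000 -1.0000
    outer loop
      vertex 4.50 1.21 0.00
      vertex 0.54 5.92 0.00
      vertex 18.00 9.00 0.00
    endloop
  endfacet
  facet normal 0.0000 0.0000 -1.0000
    outer loop
      vertex 10.56 0.14 0.00
      vertex 4.50 1.21 0.00
      vertex 18.00 9.00 0.00
    endloop
  endfacet
  facet normal 0.0000 0.0000 -1.0000
    outer loop
      vertex 15.89 3.21 0.00
      vertex 10.56 0.14 0.00
      vertex 18.00 9.00 0.00
    endloop
  endfacet
  facet normal 0.7680 0.2799 0.5760
    outer loop
      vertex 18.00 9.00 0.00
      vertex 15.89 14.79 0.00
      vertex 9.00 9.00 12.00
    endloop
  endfacet
  facet normal 0.4080 0.7083 0.5760
    outer loop
      vertex 15.89 14.79 0.00
      vertex 10.56 17.86 0.00
      vertex 9.00 9.00 12.00
    endloop
  endfacet
  facet normal -0.1421 0.8051 0.5759
    outer loop
      vertex 10.56 17.86 0.00
      vertex 4.50 16.79 0.00
      vertex 9.00 9.00 12.00
    endloop
  endfacet
  facet normal -0.6256 0.5260 0.5761
    outer loop
      vertex 4.50 16.79 0.00
      vertex 0.54 12.08 0.00
      vertex 9.00 9.00 12.00
    endloop
  endfacet
  facet normal -0.8173 0.0000 0.5762
    outer loop
      vertex 0.54 12.08 0.00
      vertex 0.54 5.92 0.00
      vertex 9.00 9.00 12.00
    endloop
  endfacet
  facet normal -0.6256 -0.5260 0.5761
    outer loop
      vertex 0.54 5.92 0.00
      vertex 4.50 1.21 0.00
      vertex 9.00 9.00 12.00
    endloop
  endfacet
  facet normal -0.1421 -0.8051 0.5759
    outer loop
      vertex 4.50 1.21 0.00
      vertex 10.56 0.14 0.00
      vertex 9.00 9.00 12.00
    endloop
  endfacet
  facet normal 0.4080 -0.7083 0.5760
    outer loop
      vertex 10.56 0.14 0.00
      vertex 15.89 3.21 0.00
      vertex 9.00 9.00 12.00
    endloop
  endfacet
  facet normal 0.7680 -0.2799 0.5760
    outer loop
      vertex 15.89 3.21 0.00
      vertex 18.00 9.00 0.00
      vertex 9.00 9.00 12.00
    endloop
  endfacet
endsolid part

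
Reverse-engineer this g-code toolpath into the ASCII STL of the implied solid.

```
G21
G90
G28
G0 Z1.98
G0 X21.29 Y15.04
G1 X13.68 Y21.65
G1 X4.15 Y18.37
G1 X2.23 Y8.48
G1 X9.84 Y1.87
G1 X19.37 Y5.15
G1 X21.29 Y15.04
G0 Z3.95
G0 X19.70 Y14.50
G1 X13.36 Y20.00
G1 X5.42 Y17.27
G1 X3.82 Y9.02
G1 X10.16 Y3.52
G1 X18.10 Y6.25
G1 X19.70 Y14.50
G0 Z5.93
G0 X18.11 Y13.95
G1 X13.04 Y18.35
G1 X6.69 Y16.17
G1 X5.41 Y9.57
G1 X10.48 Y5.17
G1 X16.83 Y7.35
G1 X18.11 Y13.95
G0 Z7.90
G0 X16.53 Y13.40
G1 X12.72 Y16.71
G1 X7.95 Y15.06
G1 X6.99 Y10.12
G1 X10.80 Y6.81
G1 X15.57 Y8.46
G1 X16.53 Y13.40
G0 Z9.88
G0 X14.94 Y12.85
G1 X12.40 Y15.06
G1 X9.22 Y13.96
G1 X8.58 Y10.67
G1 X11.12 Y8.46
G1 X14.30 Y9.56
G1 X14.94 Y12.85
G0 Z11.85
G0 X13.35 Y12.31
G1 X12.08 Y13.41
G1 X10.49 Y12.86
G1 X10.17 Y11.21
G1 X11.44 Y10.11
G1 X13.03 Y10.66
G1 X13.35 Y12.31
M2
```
solid part
  facet normal 0.0000 0.0000 -1.0000
    outer loop
      vertex 2.88 19.47 0.00
      vertex 14.00 23.30 0.00
      vertex 22.88 15.59 0.00
    endloop
  endfacet
  facet normal 0.0000 0.0000 -1.0000
    outer loop
      vertex 0.64 7.93 0.00
      vertex 2.88 19.47 0.00
      vertex 22.88 15.59 0.00
    endloop
  endfacet
  facet normal 0.0000 0.0000 -1.0000
    outer loop
      vertex 9.52 0.22 0.00
      vertex 0.64 7.93 0.00
      vertex 22.88 15.59 0.00
    endloop
  endfacet
  facet normal 0.0000 0.0000 -1.0000
    outer loop
      vertex 20.64 4.05 0.00
      vertex 9.52 0.22 0.00
      vertex 22.88 15.59 0.00
    endloop
  endfacet
  facet normal 0.5280 0.6081 0.5929
    outer loop
      vertex 22.88 15.59 0.00
      vertex 14.00 23.30 0.00
      vertex 11.76 11.76 13.83
    endloop
  endfacet
  facet normal -0.2622 0.7614 0.5929
    outer loop
      vertex 14.00 23.30 0.00
      vertex 2.88 19.47 0.00
      vertex 11.76 11.76 13.83
    endloop
  endfacet
  facet normal -0.7904 0.1534 0.5930
    outer loop
      vertex 2.88 19.47 0.00
      vertex 0.64 7.93 0.00
      vertex 11.76 11.76 13.83
    endloop
  endfacet
  facet normal -0.5280 -0.6081 0.5929
    outer loop
      vertex 0.64 7.93 0.00
      vertex 9.52 0.22 0.00
      vertex 11.76 11.76 13.83
    endloop
  endfacet
  facet normal 0.2622 -0.7614 0.5929
    outer loop
      vertex 9.52 0.22 0.00
      vertex 20.64 4.05 0.00
      vertex 11.76 11.76 13.83
    endloop
  endfacet
  facet normal 0.7904 -0.1534 0.5930
    outer loop
      vertex 20.64 4.05 0.00
      vertex 22.88 15.59 0.00
      vertex 11.76 11.76 13.83
    endloop
  endfacet
endsolid part

The G0 Z moves step by Δz≈1.98 mm. The G1 loops shrink linearly with z, so the solid tapers from its base footprint up to z≈13.8. Closing with a flat bottom cap and the tapered top and triangulating gives 10 facets — a regular 6-sided pyramid, base circumscribed radius ≈ 11.8 mm, apex at z ≈ 13.8 mm.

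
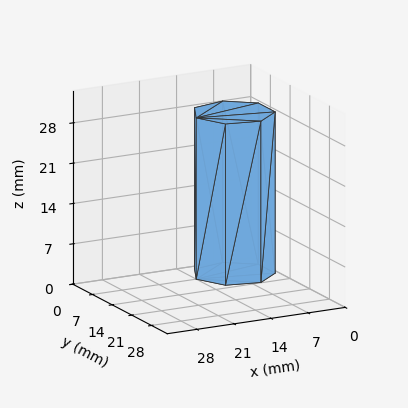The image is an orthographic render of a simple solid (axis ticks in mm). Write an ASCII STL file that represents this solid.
Reading the render: the shape is a regular 7-sided prism (a cylinder approximated with 7 flat sides), circumscribed radius ≈ 7 mm, height ≈ 28 mm (dimensions read to the nearest mm from the axis ticks). For the STL, each face is triangulated and given an outward normal.

solid part
  facet normal 0.0000 0.0000 -1.0000
    outer loop
      vertex 5.4 13.8 0.0
      vertex 11.4 12.5 0.0
      vertex 14.0 7.0 0.0
    endloop
  endfacet
  facet normal 0.0000 0.0000 -1.0000
    outer loop
      vertex 0.7 10.0 0.0
      vertex 5.4 13.8 0.0
      vertex 14.0 7.0 0.0
    endloop
  endfacet
  facet normal 0.0000 0.0000 -1.0000
    outer loop
      vertex 0.7 4.0 0.0
      vertex 0.7 10.0 0.0
      vertex 14.0 7.0 0.0
    endloop
  endfacet
  facet normal 0.0000 0.0000 -1.0000
    outer loop
      vertex 5.4 0.2 0.0
      vertex 0.7 4.0 0.0
      vertex 14.0 7.0 0.0
    endloop
  endfacet
  facet normal 0.0000 0.0000 -1.0000
    outer loop
      vertex 11.4 1.5 0.0
      vertex 5.4 0.2 0.0
      vertex 14.0 7.0 0.0
    endloop
  endfacet
  facet normal 0.0000 0.0000 1.0000
    outer loop
      vertex 14.0 7.0 28.0
      vertex 11.4 12.5 28.0
      vertex 5.4 13.8 28.0
    endloop
  endfacet
  facet normal 0.0000 0.0000 1.0000
    outer loop
      vertex 14.0 7.0 28.0
      vertex 5.4 13.8 28.0
      vertex 0.7 10.0 28.0
    endloop
  endfacet
  facet normal 0.0000 0.0000 1.0000
    outer loop
      vertex 14.0 7.0 28.0
      vertex 0.7 10.0 28.0
      vertex 0.7 4.0 28.0
    endloop
  endfacet
  facet normal 0.0000 0.0000 1.0000
    outer loop
      vertex 14.0 7.0 28.0
      vertex 0.7 4.0 28.0
      vertex 5.4 0.2 28.0
    endloop
  endfacet
  facet normal 0.0000 0.0000 1.0000
    outer loop
      vertex 14.0 7.0 28.0
      vertex 5.4 0.2 28.0
      vertex 11.4 1.5 28.0
    endloop
  endfacet
  facet normal 0.9041 0.4274 0.0000
    outer loop
      vertex 14.0 7.0 0.0
      vertex 11.4 12.5 0.0
      vertex 11.4 12.5 28.0
    endloop
  endfacet
  facet normal 0.9041 0.4274 0.0000
    outer loop
      vertex 14.0 7.0 0.0
      vertex 11.4 12.5 28.0
      vertex 14.0 7.0 28.0
    endloop
  endfacet
  facet normal 0.2118 0.9773 0.0000
    outer loop
      vertex 11.4 12.5 0.0
      vertex 5.4 13.8 0.0
      vertex 5.4 13.8 28.0
    endloop
  endfacet
  facet normal 0.2118 0.9773 0.0000
    outer loop
      vertex 11.4 12.5 0.0
      vertex 5.4 13.8 28.0
      vertex 11.4 12.5 28.0
    endloop
  endfacet
  facet normal -0.6287 0.7776 0.0000
    outer loop
      vertex 5.4 13.8 0.0
      vertex 0.7 10.0 0.0
      vertex 0.7 10.0 28.0
    endloop
  endfacet
  facet normal -0.6287 0.7776 0.0000
    outer loop
      vertex 5.4 13.8 0.0
      vertex 0.7 10.0 28.0
      vertex 5.4 13.8 28.0
    endloop
  endfacet
  facet normal -1.0000 0.0000 0.0000
    outer loop
      vertex 0.7 10.0 0.0
      vertex 0.7 4.0 0.0
      vertex 0.7 4.0 28.0
    endloop
  endfacet
  facet normal -1.0000 0.0000 0.0000
    outer loop
      vertex 0.7 10.0 0.0
      vertex 0.7 4.0 28.0
      vertex 0.7 10.0 28.0
    endloop
  endfacet
  facet normal -0.6287 -0.7776 0.0000
    outer loop
      vertex 0.7 4.0 0.0
      vertex 5.4 0.2 0.0
      vertex 5.4 0.2 28.0
    endloop
  endfacet
  facet normal -0.6287 -0.7776 0.0000
    outer loop
      vertex 0.7 4.0 0.0
      vertex 5.4 0.2 28.0
      vertex 0.7 4.0 28.0
    endloop
  endfacet
  facet normal 0.2118 -0.9773 0.0000
    outer loop
      vertex 5.4 0.2 0.0
      vertex 11.4 1.5 0.0
      vertex 11.4 1.5 28.0
    endloop
  endfacet
  facet normal 0.2118 -0.9773 0.0000
    outer loop
      vertex 5.4 0.2 0.0
      vertex 11.4 1.5 28.0
      vertex 5.4 0.2 28.0
    endloop
  endfacet
  facet normal 0.9041 -0.4274 0.0000
    outer loop
      vertex 11.4 1.5 0.0
      vertex 14.0 7.0 0.0
      vertex 14.0 7.0 28.0
    endloop
  endfacet
  facet normal 0.9041 -0.4274 0.0000
    outer loop
      vertex 11.4 1.5 0.0
      vertex 14.0 7.0 28.0
      vertex 11.4 1.5 28.0
    endloop
  endfacet
endsolid part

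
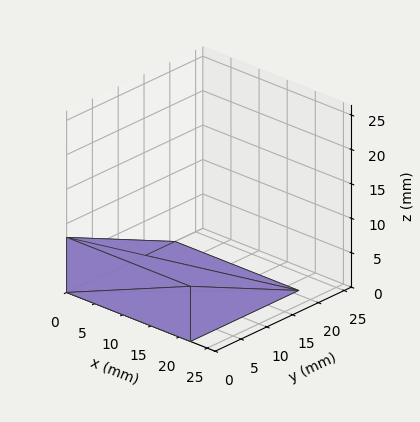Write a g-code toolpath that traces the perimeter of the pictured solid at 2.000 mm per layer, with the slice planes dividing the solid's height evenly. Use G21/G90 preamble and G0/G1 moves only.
Reading the render: the shape is a wedge (ramp): 22 × 21 mm base, rising to 8 mm along the y=0 edge and sloping linearly to z=0 at y=21 (dimensions read to the nearest mm from the axis ticks). For the g-code, the solid's height is divided into equal slices at the stated Δz and each level perimeter traced with G1 moves after a G0 lift.

; perimeter-only toolpath
G21 ; units = mm
G90 ; absolute positioning
G28 ; home
; layer 1
G0 Z2.000
G0 X0.000 Y0.000
G1 X22.000 Y0.000
G1 X22.000 Y15.750
G1 X0.000 Y15.750
G1 X0.000 Y0.000
; layer 2
G0 Z4.000
G0 X0.000 Y0.000
G1 X22.000 Y0.000
G1 X22.000 Y10.500
G1 X0.000 Y10.500
G1 X0.000 Y0.000
; layer 3
G0 Z6.000
G0 X0.000 Y0.000
G1 X22.000 Y0.000
G1 X22.000 Y5.250
G1 X0.000 Y5.250
G1 X0.000 Y0.000
M2 ; end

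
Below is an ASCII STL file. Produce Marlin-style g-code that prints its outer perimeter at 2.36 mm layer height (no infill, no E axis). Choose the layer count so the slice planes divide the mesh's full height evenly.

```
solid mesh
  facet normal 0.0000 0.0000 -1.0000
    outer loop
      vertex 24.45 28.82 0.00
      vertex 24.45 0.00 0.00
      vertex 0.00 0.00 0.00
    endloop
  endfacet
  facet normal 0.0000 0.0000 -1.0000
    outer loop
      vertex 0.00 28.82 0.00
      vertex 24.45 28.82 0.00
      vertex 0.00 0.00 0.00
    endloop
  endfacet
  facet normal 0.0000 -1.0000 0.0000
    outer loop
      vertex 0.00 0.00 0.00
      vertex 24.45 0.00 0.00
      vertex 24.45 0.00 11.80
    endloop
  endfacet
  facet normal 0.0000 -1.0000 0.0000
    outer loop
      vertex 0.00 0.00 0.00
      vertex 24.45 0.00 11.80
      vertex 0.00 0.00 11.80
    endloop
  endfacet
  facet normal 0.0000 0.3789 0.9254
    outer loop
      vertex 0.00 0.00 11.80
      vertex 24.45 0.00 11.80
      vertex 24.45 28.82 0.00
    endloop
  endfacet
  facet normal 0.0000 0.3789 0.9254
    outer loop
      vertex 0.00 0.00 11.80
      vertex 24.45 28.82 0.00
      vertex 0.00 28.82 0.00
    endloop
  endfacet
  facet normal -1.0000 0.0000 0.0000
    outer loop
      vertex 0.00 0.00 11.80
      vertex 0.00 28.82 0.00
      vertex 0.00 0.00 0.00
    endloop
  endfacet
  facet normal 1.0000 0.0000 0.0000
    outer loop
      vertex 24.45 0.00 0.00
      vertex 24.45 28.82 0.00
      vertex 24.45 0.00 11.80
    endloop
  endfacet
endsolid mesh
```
; perimeter-only toolpath
G21 ; units = mm
G90 ; absolute positioning
G28 ; home
; layer 1
G0 Z2.36
G0 X0.00 Y0.00
G1 X24.45 Y0.00
G1 X24.45 Y23.06
G1 X0.00 Y23.06
G1 X0.00 Y0.00
; layer 2
G0 Z4.72
G0 X0.00 Y0.00
G1 X24.45 Y0.00
G1 X24.45 Y17.29
G1 X0.00 Y17.29
G1 X0.00 Y0.00
; layer 3
G0 Z7.08
G0 X0.00 Y0.00
G1 X24.45 Y0.00
G1 X24.45 Y11.53
G1 X0.00 Y11.53
G1 X0.00 Y0.00
; layer 4
G0 Z9.44
G0 X0.00 Y0.00
G1 X24.45 Y0.00
G1 X24.45 Y5.76
G1 X0.00 Y5.76
G1 X0.00 Y0.00
M2 ; end

The solid is a wedge (ramp): 24.4 × 28.8 mm base, rising to 11.8 mm along the y=0 edge and sloping linearly to z=0 at y=28.8. Slicing at Δz = 2.36 mm — 5 equal slices spanning the solid's height, so layer i sits at z = i·h/5 — gives 4 non-empty perimeters. Each is a 4-segment closed polygon; G0 lifts to the layer z and rapids to the start vertex, then G1 traces the edges. The cross-section shrinks linearly with z (the slice at the apex is degenerate and omitted).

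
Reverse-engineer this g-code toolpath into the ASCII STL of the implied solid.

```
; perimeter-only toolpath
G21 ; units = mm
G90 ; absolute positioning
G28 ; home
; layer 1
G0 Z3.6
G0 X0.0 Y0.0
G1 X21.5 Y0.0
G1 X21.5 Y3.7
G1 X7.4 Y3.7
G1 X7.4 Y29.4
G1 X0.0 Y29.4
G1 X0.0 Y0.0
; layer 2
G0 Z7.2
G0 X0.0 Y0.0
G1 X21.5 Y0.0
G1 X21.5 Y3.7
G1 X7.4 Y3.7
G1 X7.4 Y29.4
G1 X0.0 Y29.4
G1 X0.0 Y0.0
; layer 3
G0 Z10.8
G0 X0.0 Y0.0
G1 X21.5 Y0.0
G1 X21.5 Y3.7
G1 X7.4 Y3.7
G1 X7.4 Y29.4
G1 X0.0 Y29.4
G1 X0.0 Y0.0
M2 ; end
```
solid part
  facet normal 0.0000 0.0000 -1.0000
    outer loop
      vertex 21.5 3.7 0.0
      vertex 21.5 0.0 0.0
      vertex 0.0 0.0 0.0
    endloop
  endfacet
  facet normal 0.0000 0.0000 -1.0000
    outer loop
      vertex 7.4 3.7 0.0
      vertex 21.5 3.7 0.0
      vertex 0.0 0.0 0.0
    endloop
  endfacet
  facet normal 0.0000 0.0000 -1.0000
    outer loop
      vertex 7.4 29.4 0.0
      vertex 7.4 3.7 0.0
      vertex 0.0 0.0 0.0
    endloop
  endfacet
  facet normal 0.0000 0.0000 -1.0000
    outer loop
      vertex 0.0 29.4 0.0
      vertex 7.4 29.4 0.0
      vertex 0.0 0.0 0.0
    endloop
  endfacet
  facet normal 0.0000 0.0000 1.0000
    outer loop
      vertex 0.0 0.0 10.8
      vertex 21.5 0.0 10.8
      vertex 21.5 3.7 10.8
    endloop
  endfacet
  facet normal 0.0000 0.0000 1.0000
    outer loop
      vertex 0.0 0.0 10.8
      vertex 21.5 3.7 10.8
      vertex 7.4 3.7 10.8
    endloop
  endfacet
  facet normal 0.0000 0.0000 1.0000
    outer loop
      vertex 0.0 0.0 10.8
      vertex 7.4 3.7 10.8
      vertex 7.4 29.4 10.8
    endloop
  endfacet
  facet normal 0.0000 0.0000 1.0000
    outer loop
      vertex 0.0 0.0 10.8
      vertex 7.4 29.4 10.8
      vertex 0.0 29.4 10.8
    endloop
  endfacet
  facet normal 0.0000 -1.0000 0.0000
    outer loop
      vertex 0.0 0.0 0.0
      vertex 21.5 0.0 0.0
      vertex 21.5 0.0 10.8
    endloop
  endfacet
  facet normal 0.0000 -1.0000 0.0000
    outer loop
      vertex 0.0 0.0 0.0
      vertex 21.5 0.0 10.8
      vertex 0.0 0.0 10.8
    endloop
  endfacet
  facet normal 1.0000 0.0000 0.0000
    outer loop
      vertex 21.5 0.0 0.0
      vertex 21.5 3.7 0.0
      vertex 21.5 3.7 10.8
    endloop
  endfacet
  facet normal 1.0000 0.0000 0.0000
    outer loop
      vertex 21.5 0.0 0.0
      vertex 21.5 3.7 10.8
      vertex 21.5 0.0 10.8
    endloop
  endfacet
  facet normal 0.0000 1.0000 0.0000
    outer loop
      vertex 21.5 3.7 0.0
      vertex 7.4 3.7 0.0
      vertex 7.4 3.7 10.8
    endloop
  endfacet
  facet normal 0.0000 1.0000 0.0000
    outer loop
      vertex 21.5 3.7 0.0
      vertex 7.4 3.7 10.8
      vertex 21.5 3.7 10.8
    endloop
  endfacet
  facet normal 1.0000 0.0000 0.0000
    outer loop
      vertex 7.4 3.7 0.0
      vertex 7.4 29.4 0.0
      vertex 7.4 29.4 10.8
    endloop
  endfacet
  facet normal 1.0000 0.0000 0.0000
    outer loop
      vertex 7.4 3.7 0.0
      vertex 7.4 29.4 10.8
      vertex 7.4 3.7 10.8
    endloop
  endfacet
  facet normal 0.0000 1.0000 0.0000
    outer loop
      vertex 7.4 29.4 0.0
      vertex 0.0 29.4 0.0
      vertex 0.0 29.4 10.8
    endloop
  endfacet
  facet normal 0.0000 1.0000 0.0000
    outer loop
      vertex 7.4 29.4 0.0
      vertex 0.0 29.4 10.8
      vertex 7.4 29.4 10.8
    endloop
  endfacet
  facet normal -1.0000 0.0000 0.0000
    outer loop
      vertex 0.0 29.4 0.0
      vertex 0.0 0.0 0.0
      vertex 0.0 0.0 10.8
    endloop
  endfacet
  facet normal -1.0000 0.0000 0.0000
    outer loop
      vertex 0.0 29.4 0.0
      vertex 0.0 0.0 10.8
      vertex 0.0 29.4 10.8
    endloop
  endfacet
endsolid part

The G0 Z moves step by Δz≈3.6 mm. Every layer's G1 loop is the same polygon, so the solid is a straight extrusion of it from z=0 to z≈10.8. Closing with flat bottom and top caps and triangulating gives 20 facets — an L-shaped prism: outer 21.5 × 29.4 mm, arm thicknesses ≈ 3.7 mm (horizontal) and 7.4 mm (vertical), extruded 10.8 mm in z.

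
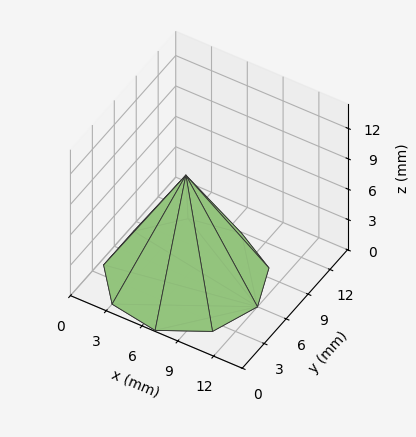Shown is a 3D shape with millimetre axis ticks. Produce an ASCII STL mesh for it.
Reading the render: the shape is a regular 9-sided pyramid, base circumscribed radius ≈ 6 mm, apex at z ≈ 10 mm (dimensions read to the nearest mm from the axis ticks). For the STL, each face is triangulated and given an outward normal.

solid part
  facet normal 0.0000 0.0000 -1.0000
    outer loop
      vertex 7.042 11.909 0.000
      vertex 10.596 9.857 0.000
      vertex 12.000 6.000 0.000
    endloop
  endfacet
  facet normal 0.0000 0.0000 -1.0000
    outer loop
      vertex 3.000 11.196 0.000
      vertex 7.042 11.909 0.000
      vertex 12.000 6.000 0.000
    endloop
  endfacet
  facet normal 0.0000 0.0000 -1.0000
    outer loop
      vertex 0.362 8.052 0.000
      vertex 3.000 11.196 0.000
      vertex 12.000 6.000 0.000
    endloop
  endfacet
  facet normal 0.0000 0.0000 -1.0000
    outer loop
      vertex 0.362 3.948 0.000
      vertex 0.362 8.052 0.000
      vertex 12.000 6.000 0.000
    endloop
  endfacet
  facet normal 0.0000 0.0000 -1.0000
    outer loop
      vertex 3.000 0.804 0.000
      vertex 0.362 3.948 0.000
      vertex 12.000 6.000 0.000
    endloop
  endfacet
  facet normal 0.0000 0.0000 -1.0000
    outer loop
      vertex 7.042 0.091 0.000
      vertex 3.000 0.804 0.000
      vertex 12.000 6.000 0.000
    endloop
  endfacet
  facet normal 0.0000 0.0000 -1.0000
    outer loop
      vertex 10.596 2.143 0.000
      vertex 7.042 0.091 0.000
      vertex 12.000 6.000 0.000
    endloop
  endfacet
  facet normal 0.8185 0.2980 0.4911
    outer loop
      vertex 12.000 6.000 0.000
      vertex 10.596 9.857 0.000
      vertex 6.000 6.000 10.000
    endloop
  endfacet
  facet normal 0.4356 0.7544 0.4911
    outer loop
      vertex 10.596 9.857 0.000
      vertex 7.042 11.909 0.000
      vertex 6.000 6.000 10.000
    endloop
  endfacet
  facet normal -0.1513 0.8578 0.4911
    outer loop
      vertex 7.042 11.909 0.000
      vertex 3.000 11.196 0.000
      vertex 6.000 6.000 10.000
    endloop
  endfacet
  facet normal -0.6673 0.5599 0.4911
    outer loop
      vertex 3.000 11.196 0.000
      vertex 0.362 8.052 0.000
      vertex 6.000 6.000 10.000
    endloop
  endfacet
  facet normal -0.8711 0.0000 0.4911
    outer loop
      vertex 0.362 8.052 0.000
      vertex 0.362 3.948 0.000
      vertex 6.000 6.000 10.000
    endloop
  endfacet
  facet normal -0.6673 -0.5599 0.4911
    outer loop
      vertex 0.362 3.948 0.000
      vertex 3.000 0.804 0.000
      vertex 6.000 6.000 10.000
    endloop
  endfacet
  facet normal -0.1513 -0.8578 0.4911
    outer loop
      vertex 3.000 0.804 0.000
      vertex 7.042 0.091 0.000
      vertex 6.000 6.000 10.000
    endloop
  endfacet
  facet normal 0.4356 -0.7544 0.4911
    outer loop
      vertex 7.042 0.091 0.000
      vertex 10.596 2.143 0.000
      vertex 6.000 6.000 10.000
    endloop
  endfacet
  facet normal 0.8185 -0.2980 0.4911
    outer loop
      vertex 10.596 2.143 0.000
      vertex 12.000 6.000 0.000
      vertex 6.000 6.000 10.000
    endloop
  endfacet
endsolid part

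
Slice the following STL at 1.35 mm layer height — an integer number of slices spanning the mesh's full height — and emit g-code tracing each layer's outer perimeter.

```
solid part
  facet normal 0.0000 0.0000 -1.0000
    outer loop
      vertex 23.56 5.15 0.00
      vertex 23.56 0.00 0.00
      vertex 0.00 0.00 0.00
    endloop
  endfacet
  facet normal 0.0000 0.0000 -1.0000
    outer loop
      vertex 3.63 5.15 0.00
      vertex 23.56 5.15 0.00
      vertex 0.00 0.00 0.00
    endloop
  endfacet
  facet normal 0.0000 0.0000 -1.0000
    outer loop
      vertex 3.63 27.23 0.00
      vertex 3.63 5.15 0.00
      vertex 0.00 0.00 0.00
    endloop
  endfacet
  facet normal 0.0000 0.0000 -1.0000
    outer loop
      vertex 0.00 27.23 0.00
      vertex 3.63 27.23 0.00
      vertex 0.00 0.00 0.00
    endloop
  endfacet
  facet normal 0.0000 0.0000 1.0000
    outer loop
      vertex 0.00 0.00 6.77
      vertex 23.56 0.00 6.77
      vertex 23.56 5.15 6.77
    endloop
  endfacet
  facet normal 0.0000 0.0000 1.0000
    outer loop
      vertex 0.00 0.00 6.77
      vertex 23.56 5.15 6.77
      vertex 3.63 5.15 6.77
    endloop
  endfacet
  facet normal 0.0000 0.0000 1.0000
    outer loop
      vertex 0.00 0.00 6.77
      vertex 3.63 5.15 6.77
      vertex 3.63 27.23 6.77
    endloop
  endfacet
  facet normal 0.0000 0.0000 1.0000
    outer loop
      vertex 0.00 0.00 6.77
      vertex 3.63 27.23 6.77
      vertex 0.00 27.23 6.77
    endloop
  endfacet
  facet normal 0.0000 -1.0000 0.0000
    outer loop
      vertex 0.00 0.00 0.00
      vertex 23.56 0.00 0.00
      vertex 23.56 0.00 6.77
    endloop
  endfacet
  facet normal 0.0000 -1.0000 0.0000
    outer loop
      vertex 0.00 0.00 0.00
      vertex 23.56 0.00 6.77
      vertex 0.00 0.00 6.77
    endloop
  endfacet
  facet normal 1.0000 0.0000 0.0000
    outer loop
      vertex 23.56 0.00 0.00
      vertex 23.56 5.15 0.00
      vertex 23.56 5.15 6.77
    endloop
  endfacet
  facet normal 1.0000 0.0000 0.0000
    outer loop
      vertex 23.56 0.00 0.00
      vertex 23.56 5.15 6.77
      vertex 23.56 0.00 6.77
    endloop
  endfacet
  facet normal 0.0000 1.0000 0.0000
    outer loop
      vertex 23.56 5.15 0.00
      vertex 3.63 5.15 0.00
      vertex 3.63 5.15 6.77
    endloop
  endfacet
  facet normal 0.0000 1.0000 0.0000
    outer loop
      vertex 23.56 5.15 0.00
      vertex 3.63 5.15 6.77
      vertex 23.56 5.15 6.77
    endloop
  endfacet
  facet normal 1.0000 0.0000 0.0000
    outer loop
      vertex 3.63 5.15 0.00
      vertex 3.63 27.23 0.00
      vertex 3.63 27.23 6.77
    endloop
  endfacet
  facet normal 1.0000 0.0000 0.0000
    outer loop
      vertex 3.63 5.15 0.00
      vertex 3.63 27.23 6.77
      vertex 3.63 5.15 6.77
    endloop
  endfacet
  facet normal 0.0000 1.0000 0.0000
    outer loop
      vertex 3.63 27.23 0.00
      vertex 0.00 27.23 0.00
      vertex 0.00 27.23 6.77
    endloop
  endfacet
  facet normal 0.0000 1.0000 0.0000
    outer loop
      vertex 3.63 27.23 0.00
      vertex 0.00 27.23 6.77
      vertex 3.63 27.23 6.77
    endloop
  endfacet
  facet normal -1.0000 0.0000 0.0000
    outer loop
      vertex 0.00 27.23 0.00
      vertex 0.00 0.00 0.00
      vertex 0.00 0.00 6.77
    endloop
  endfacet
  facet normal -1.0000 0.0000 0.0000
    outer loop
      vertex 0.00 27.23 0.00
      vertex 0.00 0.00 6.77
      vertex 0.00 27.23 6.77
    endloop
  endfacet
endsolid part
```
; perimeter-only toolpath
G21 ; units = mm
G90 ; absolute positioning
G28 ; home
; layer 1
G0 Z1.35
G0 X0.00 Y0.00
G1 X23.56 Y0.00
G1 X23.56 Y5.15
G1 X3.63 Y5.15
G1 X3.63 Y27.23
G1 X0.00 Y27.23
G1 X0.00 Y0.00
; layer 2
G0 Z2.71
G0 X0.00 Y0.00
G1 X23.56 Y0.00
G1 X23.56 Y5.15
G1 X3.63 Y5.15
G1 X3.63 Y27.23
G1 X0.00 Y27.23
G1 X0.00 Y0.00
; layer 3
G0 Z4.06
G0 X0.00 Y0.00
G1 X23.56 Y0.00
G1 X23.56 Y5.15
G1 X3.63 Y5.15
G1 X3.63 Y27.23
G1 X0.00 Y27.23
G1 X0.00 Y0.00
; layer 4
G0 Z5.42
G0 X0.00 Y0.00
G1 X23.56 Y0.00
G1 X23.56 Y5.15
G1 X3.63 Y5.15
G1 X3.63 Y27.23
G1 X0.00 Y27.23
G1 X0.00 Y0.00
; layer 5
G0 Z6.77
G0 X0.00 Y0.00
G1 X23.56 Y0.00
G1 X23.56 Y5.15
G1 X3.63 Y5.15
G1 X3.63 Y27.23
G1 X0.00 Y27.23
G1 X0.00 Y0.00
M2 ; end

The solid is an L-shaped prism: outer 23.6 × 27.2 mm, arm thicknesses ≈ 5.15 mm (horizontal) and 3.63 mm (vertical), extruded 6.77 mm in z. Slicing at Δz = 1.35 mm — 5 equal slices spanning the solid's height, so layer i sits at z = i·h/5 — gives 5 non-empty perimeters. Each is a 6-segment closed polygon; G0 lifts to the layer z and rapids to the start vertex, then G1 traces the edges.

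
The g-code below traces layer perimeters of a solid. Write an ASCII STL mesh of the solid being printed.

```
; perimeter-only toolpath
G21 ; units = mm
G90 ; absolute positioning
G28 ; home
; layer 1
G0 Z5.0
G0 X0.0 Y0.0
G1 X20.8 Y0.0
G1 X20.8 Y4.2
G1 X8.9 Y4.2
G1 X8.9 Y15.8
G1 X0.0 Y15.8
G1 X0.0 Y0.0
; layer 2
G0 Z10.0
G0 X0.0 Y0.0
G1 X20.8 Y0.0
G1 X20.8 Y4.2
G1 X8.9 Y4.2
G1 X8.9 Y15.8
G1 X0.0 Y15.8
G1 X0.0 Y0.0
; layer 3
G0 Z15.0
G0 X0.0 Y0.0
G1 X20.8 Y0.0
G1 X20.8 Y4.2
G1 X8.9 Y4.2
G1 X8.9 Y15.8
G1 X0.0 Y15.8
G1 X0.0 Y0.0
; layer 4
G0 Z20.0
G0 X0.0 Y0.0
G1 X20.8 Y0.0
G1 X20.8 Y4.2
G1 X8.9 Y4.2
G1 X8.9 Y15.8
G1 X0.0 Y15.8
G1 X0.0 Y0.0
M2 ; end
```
solid part
  facet normal 0.0000 0.0000 -1.0000
    outer loop
      vertex 20.8 4.2 0.0
      vertex 20.8 0.0 0.0
      vertex 0.0 0.0 0.0
    endloop
  endfacet
  facet normal 0.0000 0.0000 -1.0000
    outer loop
      vertex 8.9 4.2 0.0
      vertex 20.8 4.2 0.0
      vertex 0.0 0.0 0.0
    endloop
  endfacet
  facet normal 0.0000 0.0000 -1.0000
    outer loop
      vertex 8.9 15.8 0.0
      vertex 8.9 4.2 0.0
      vertex 0.0 0.0 0.0
    endloop
  endfacet
  facet normal 0.0000 0.0000 -1.0000
    outer loop
      vertex 0.0 15.8 0.0
      vertex 8.9 15.8 0.0
      vertex 0.0 0.0 0.0
    endloop
  endfacet
  facet normal 0.0000 0.0000 1.0000
    outer loop
      vertex 0.0 0.0 20.0
      vertex 20.8 0.0 20.0
      vertex 20.8 4.2 20.0
    endloop
  endfacet
  facet normal 0.0000 0.0000 1.0000
    outer loop
      vertex 0.0 0.0 20.0
      vertex 20.8 4.2 20.0
      vertex 8.9 4.2 20.0
    endloop
  endfacet
  facet normal 0.0000 0.0000 1.0000
    outer loop
      vertex 0.0 0.0 20.0
      vertex 8.9 4.2 20.0
      vertex 8.9 15.8 20.0
    endloop
  endfacet
  facet normal 0.0000 0.0000 1.0000
    outer loop
      vertex 0.0 0.0 20.0
      vertex 8.9 15.8 20.0
      vertex 0.0 15.8 20.0
    endloop
  endfacet
  facet normal 0.0000 -1.0000 0.0000
    outer loop
      vertex 0.0 0.0 0.0
      vertex 20.8 0.0 0.0
      vertex 20.8 0.0 20.0
    endloop
  endfacet
  facet normal 0.0000 -1.0000 0.0000
    outer loop
      vertex 0.0 0.0 0.0
      vertex 20.8 0.0 20.0
      vertex 0.0 0.0 20.0
    endloop
  endfacet
  facet normal 1.0000 0.0000 0.0000
    outer loop
      vertex 20.8 0.0 0.0
      vertex 20.8 4.2 0.0
      vertex 20.8 4.2 20.0
    endloop
  endfacet
  facet normal 1.0000 0.0000 0.0000
    outer loop
      vertex 20.8 0.0 0.0
      vertex 20.8 4.2 20.0
      vertex 20.8 0.0 20.0
    endloop
  endfacet
  facet normal 0.0000 1.0000 0.0000
    outer loop
      vertex 20.8 4.2 0.0
      vertex 8.9 4.2 0.0
      vertex 8.9 4.2 20.0
    endloop
  endfacet
  facet normal 0.0000 1.0000 0.0000
    outer loop
      vertex 20.8 4.2 0.0
      vertex 8.9 4.2 20.0
      vertex 20.8 4.2 20.0
    endloop
  endfacet
  facet normal 1.0000 0.0000 0.0000
    outer loop
      vertex 8.9 4.2 0.0
      vertex 8.9 15.8 0.0
      vertex 8.9 15.8 20.0
    endloop
  endfacet
  facet normal 1.0000 0.0000 0.0000
    outer loop
      vertex 8.9 4.2 0.0
      vertex 8.9 15.8 20.0
      vertex 8.9 4.2 20.0
    endloop
  endfacet
  facet normal 0.0000 1.0000 0.0000
    outer loop
      vertex 8.9 15.8 0.0
      vertex 0.0 15.8 0.0
      vertex 0.0 15.8 20.0
    endloop
  endfacet
  facet normal 0.0000 1.0000 0.0000
    outer loop
      vertex 8.9 15.8 0.0
      vertex 0.0 15.8 20.0
      vertex 8.9 15.8 20.0
    endloop
  endfacet
  facet normal -1.0000 0.0000 0.0000
    outer loop
      vertex 0.0 15.8 0.0
      vertex 0.0 0.0 0.0
      vertex 0.0 0.0 20.0
    endloop
  endfacet
  facet normal -1.0000 0.0000 0.0000
    outer loop
      vertex 0.0 15.8 0.0
      vertex 0.0 0.0 20.0
      vertex 0.0 15.8 20.0
    endloop
  endfacet
endsolid part

The G0 Z moves step by Δz≈5.0 mm. Every layer's G1 loop is the same polygon, so the solid is a straight extrusion of it from z=0 to z≈20. Closing with flat bottom and top caps and triangulating gives 20 facets — an L-shaped prism: outer 20.8 × 15.8 mm, arm thicknesses ≈ 4.2 mm (horizontal) and 8.9 mm (vertical), extruded 20 mm in z.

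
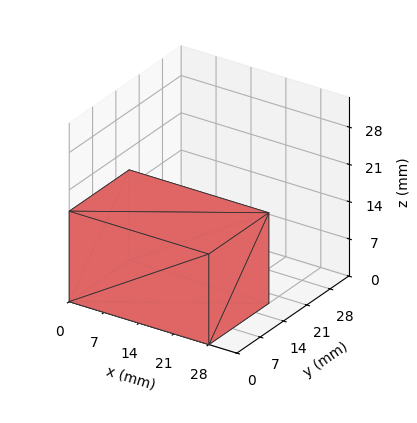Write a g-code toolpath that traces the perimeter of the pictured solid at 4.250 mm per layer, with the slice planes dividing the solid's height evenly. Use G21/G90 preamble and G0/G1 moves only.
Reading the render: the shape is a rectangular box, roughly 28 × 18 mm footprint and 17 mm tall (dimensions read to the nearest mm from the axis ticks). For the g-code, the solid's height is divided into equal slices at the stated Δz and each level perimeter traced with G1 moves after a G0 lift.

; perimeter-only toolpath
G21 ; units = mm
G90 ; absolute positioning
G28 ; home
; layer 1
G0 Z4.250
G0 X0.000 Y0.000
G1 X28.000 Y0.000
G1 X28.000 Y18.000
G1 X0.000 Y18.000
G1 X0.000 Y0.000
; layer 2
G0 Z8.500
G0 X0.000 Y0.000
G1 X28.000 Y0.000
G1 X28.000 Y18.000
G1 X0.000 Y18.000
G1 X0.000 Y0.000
; layer 3
G0 Z12.750
G0 X0.000 Y0.000
G1 X28.000 Y0.000
G1 X28.000 Y18.000
G1 X0.000 Y18.000
G1 X0.000 Y0.000
; layer 4
G0 Z17.000
G0 X0.000 Y0.000
G1 X28.000 Y0.000
G1 X28.000 Y18.000
G1 X0.000 Y18.000
G1 X0.000 Y0.000
M2 ; end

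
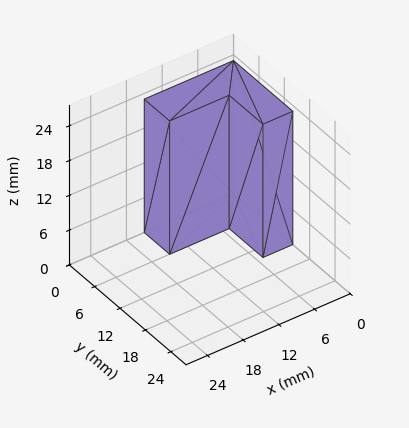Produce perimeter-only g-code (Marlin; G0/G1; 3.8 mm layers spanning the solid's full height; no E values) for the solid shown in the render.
Reading the render: the shape is an L-shaped prism: outer 15 × 14 mm, arm thicknesses ≈ 6 mm (horizontal) and 5 mm (vertical), extruded 23 mm in z (dimensions read to the nearest mm from the axis ticks). For the g-code, the solid's height is divided into equal slices at the stated Δz and each level perimeter traced with G1 moves after a G0 lift.

; perimeter-only toolpath
G21 ; units = mm
G90 ; absolute positioning
G28 ; home
; layer 1
G0 Z3.8
G0 X0.0 Y0.0
G1 X15.0 Y0.0
G1 X15.0 Y6.0
G1 X5.0 Y6.0
G1 X5.0 Y14.0
G1 X0.0 Y14.0
G1 X0.0 Y0.0
; layer 2
G0 Z7.7
G0 X0.0 Y0.0
G1 X15.0 Y0.0
G1 X15.0 Y6.0
G1 X5.0 Y6.0
G1 X5.0 Y14.0
G1 X0.0 Y14.0
G1 X0.0 Y0.0
; layer 3
G0 Z11.5
G0 X0.0 Y0.0
G1 X15.0 Y0.0
G1 X15.0 Y6.0
G1 X5.0 Y6.0
G1 X5.0 Y14.0
G1 X0.0 Y14.0
G1 X0.0 Y0.0
; layer 4
G0 Z15.3
G0 X0.0 Y0.0
G1 X15.0 Y0.0
G1 X15.0 Y6.0
G1 X5.0 Y6.0
G1 X5.0 Y14.0
G1 X0.0 Y14.0
G1 X0.0 Y0.0
; layer 5
G0 Z19.2
G0 X0.0 Y0.0
G1 X15.0 Y0.0
G1 X15.0 Y6.0
G1 X5.0 Y6.0
G1 X5.0 Y14.0
G1 X0.0 Y14.0
G1 X0.0 Y0.0
; layer 6
G0 Z23.0
G0 X0.0 Y0.0
G1 X15.0 Y0.0
G1 X15.0 Y6.0
G1 X5.0 Y6.0
G1 X5.0 Y14.0
G1 X0.0 Y14.0
G1 X0.0 Y0.0
M2 ; end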